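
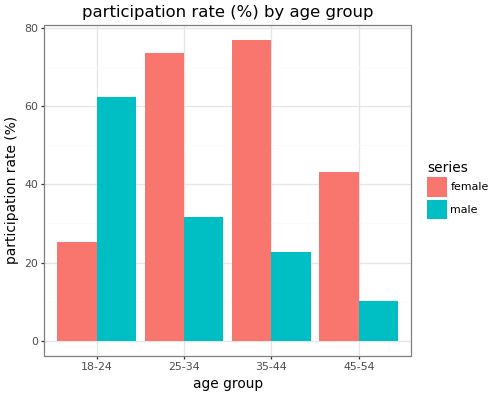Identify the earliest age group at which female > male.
25-34

18-24: female ≈ 30 vs male ≈ 60 (not yet); 25-34: female ≈ 70 vs male ≈ 30 (first crossover).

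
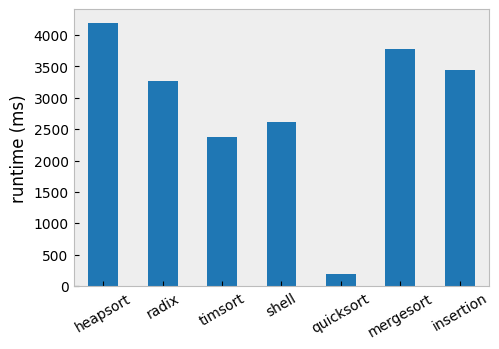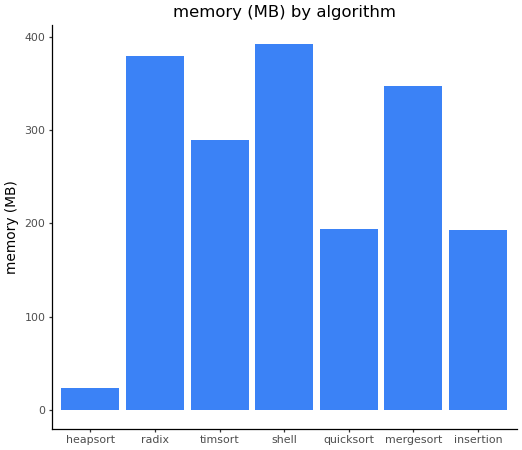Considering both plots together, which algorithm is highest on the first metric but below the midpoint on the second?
Chart 2 median memory (MB) ≈ 300; below-median algorithms: heapsort, quicksort, insertion. Among those, heapsort has the highest runtime (ms) (≈ 4000).

heapsort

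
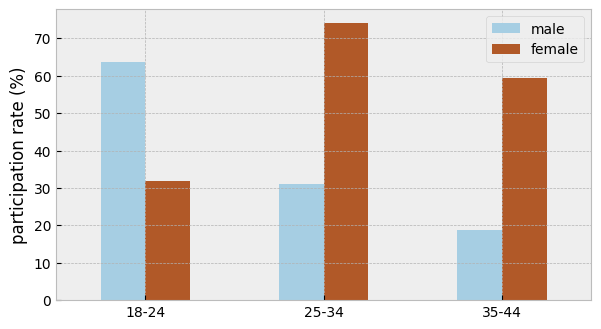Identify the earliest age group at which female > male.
18-24: female ≈ 30 vs male ≈ 60 (not yet); 25-34: female ≈ 70 vs male ≈ 30 (first crossover).

25-34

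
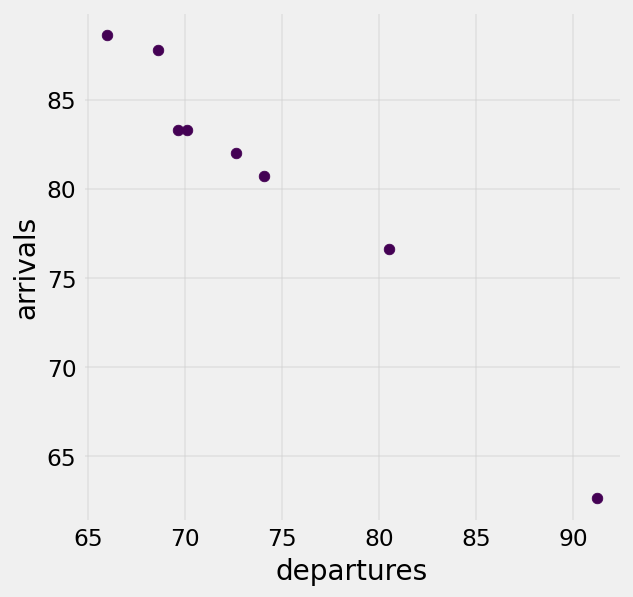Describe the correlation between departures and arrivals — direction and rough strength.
Points are negatively correlated; strong (|r| ≈ 1.0).

negative, strong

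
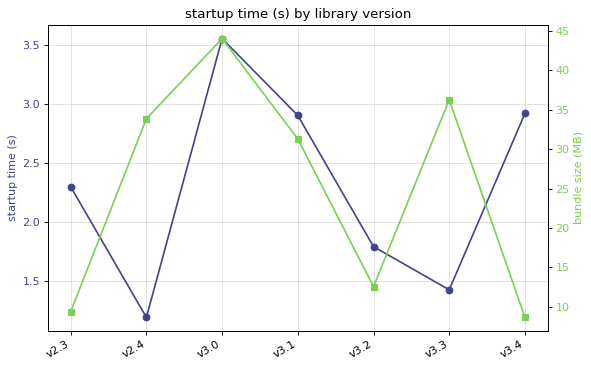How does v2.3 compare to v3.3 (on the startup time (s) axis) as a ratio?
≈ 1.57×

v2.3 ≈ 2.2, v3.3 ≈ 1.4; 2.2/1.4 ≈ 1.57.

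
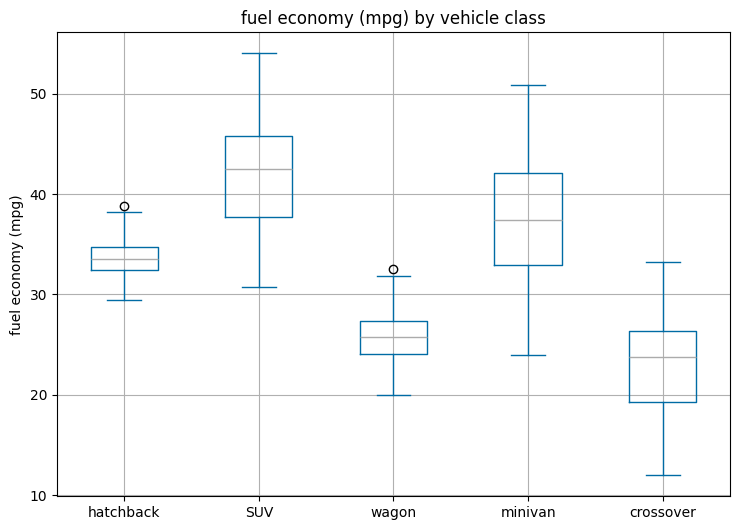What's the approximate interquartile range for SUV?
Q3 ≈ 46, Q1 ≈ 38; IQR ≈ 8.

≈ 8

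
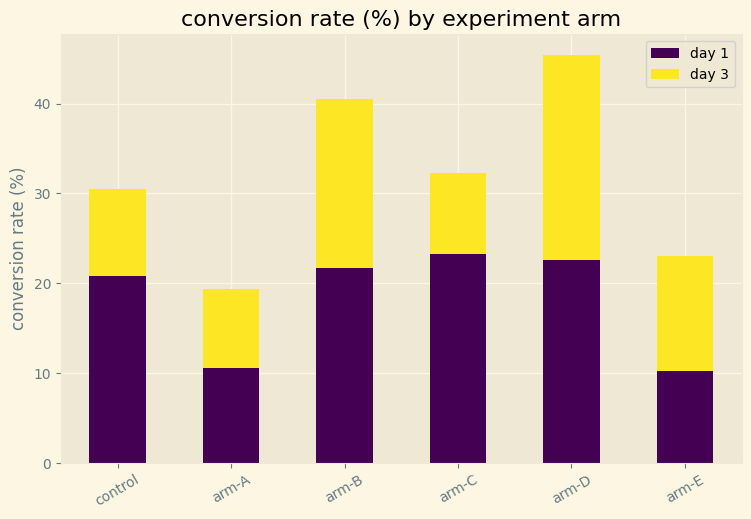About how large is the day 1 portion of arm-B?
day 1 top ≈ 20, bottom ≈ 0; segment ≈ 20.

≈ 20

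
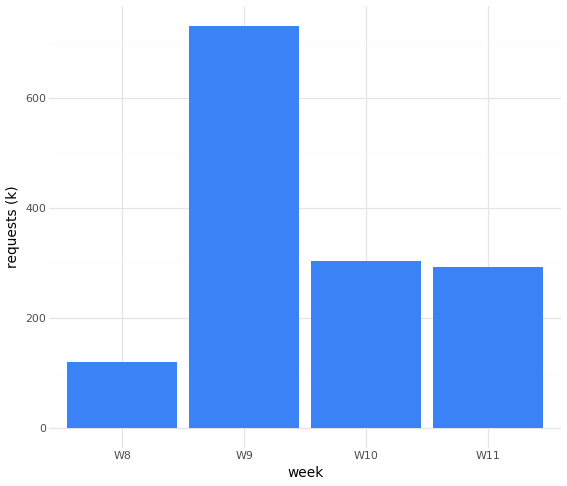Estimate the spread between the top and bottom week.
≈ 600

Max W9 ≈ 700, min W8 ≈ 100; range ≈ 600.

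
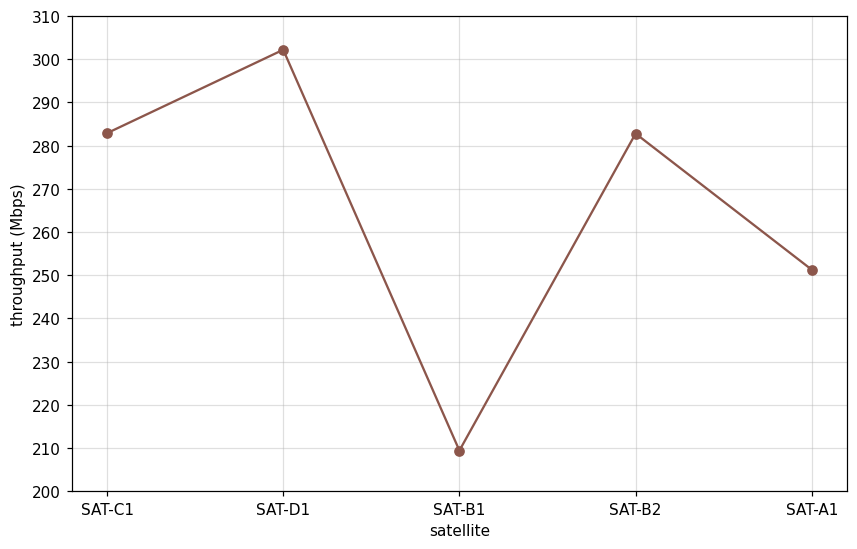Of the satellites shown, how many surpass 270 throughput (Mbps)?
Above 270: SAT-C1, SAT-D1, SAT-B2.

3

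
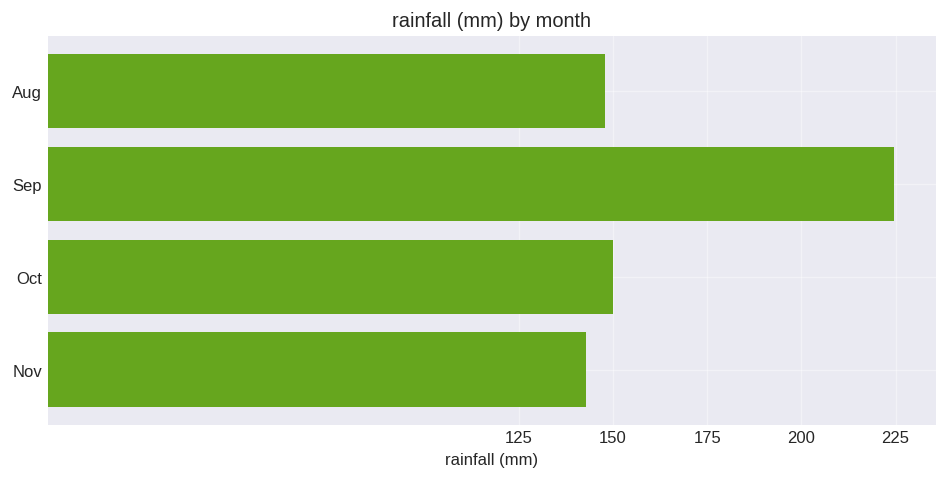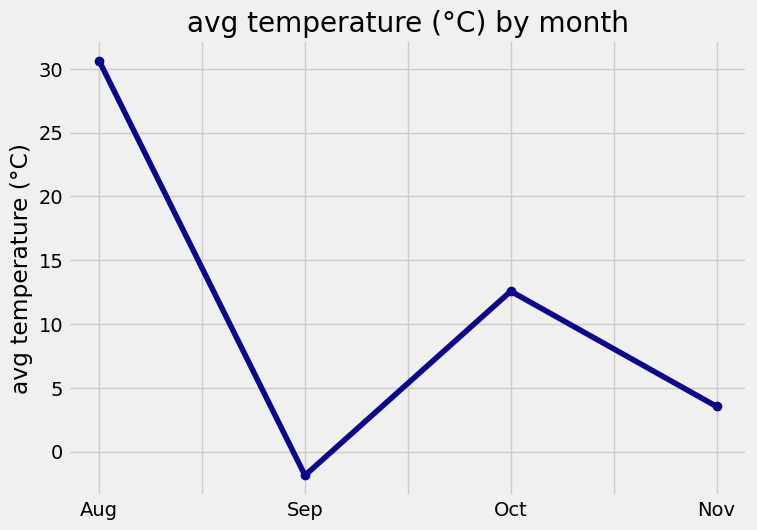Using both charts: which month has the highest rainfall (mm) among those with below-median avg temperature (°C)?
Sep

Chart 2 median avg temperature (°C) ≈ 10; below-median months: Sep, Nov. Among those, Sep has the highest rainfall (mm) (≈ 225).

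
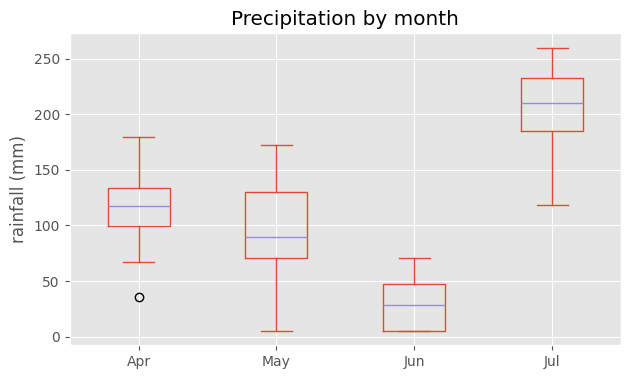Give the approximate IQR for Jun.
Q3 ≈ 40, Q1 ≈ 0; IQR ≈ 40.

≈ 40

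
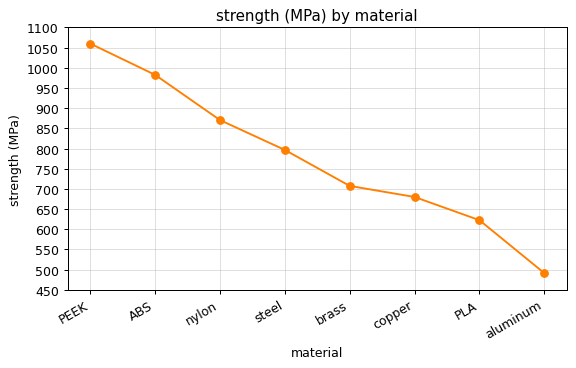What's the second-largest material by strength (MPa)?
Top 3: PEEK ≈ 1050, ABS ≈ 1000, nylon ≈ 850.

ABS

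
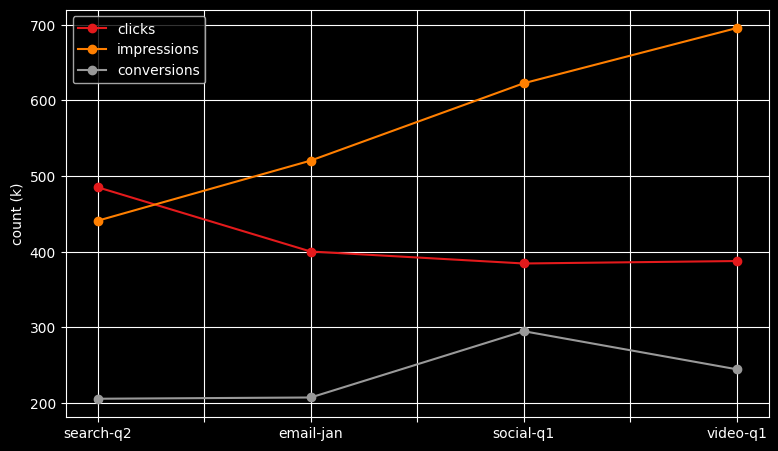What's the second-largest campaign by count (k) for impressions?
social-q1

Top 3 for impressions: video-q1 ≈ 700, social-q1 ≈ 600, email-jan ≈ 500.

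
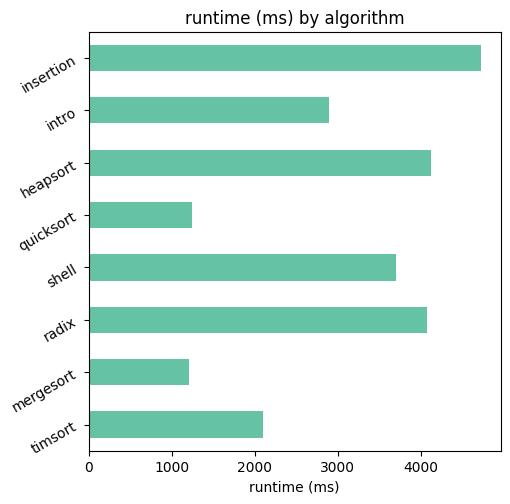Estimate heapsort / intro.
heapsort ≈ 4000, intro ≈ 3000; 4000/3000 ≈ 1.33.

≈ 1.33×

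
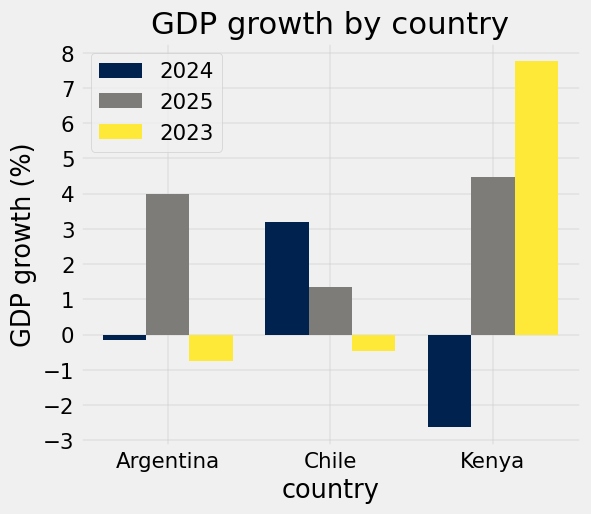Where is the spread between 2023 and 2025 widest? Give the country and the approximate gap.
Argentina: 2023 ≈ -1, 2025 ≈ 4 → gap ≈ 5. Next-largest (Kenya) is only ≈ 4.

Argentina, ≈ 5 %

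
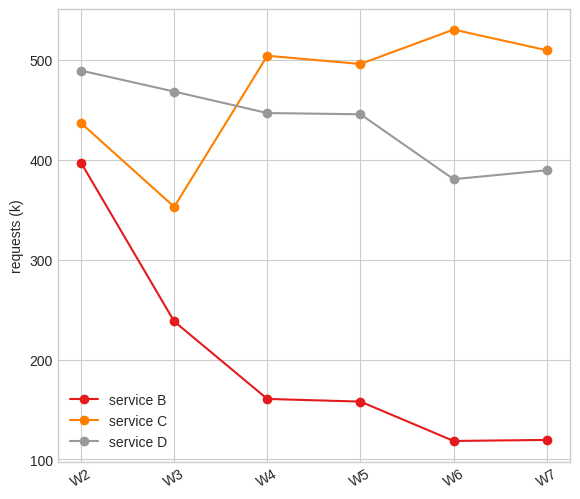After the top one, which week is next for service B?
Top 3 for service B: W2 ≈ 400, W3 ≈ 250, W4 ≈ 150.

W3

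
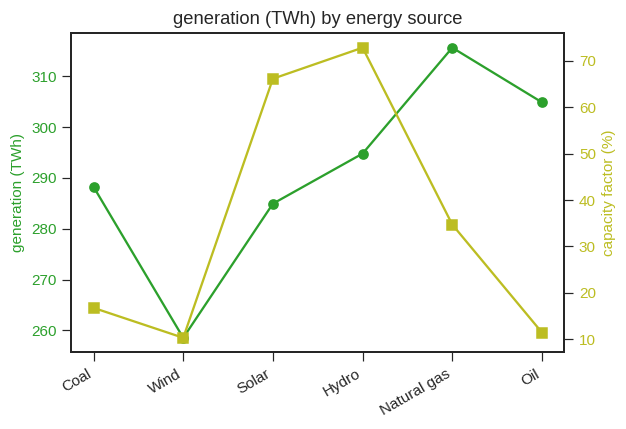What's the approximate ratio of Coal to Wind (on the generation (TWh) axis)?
Coal ≈ 290, Wind ≈ 260; 290/260 ≈ 1.12.

≈ 1.12×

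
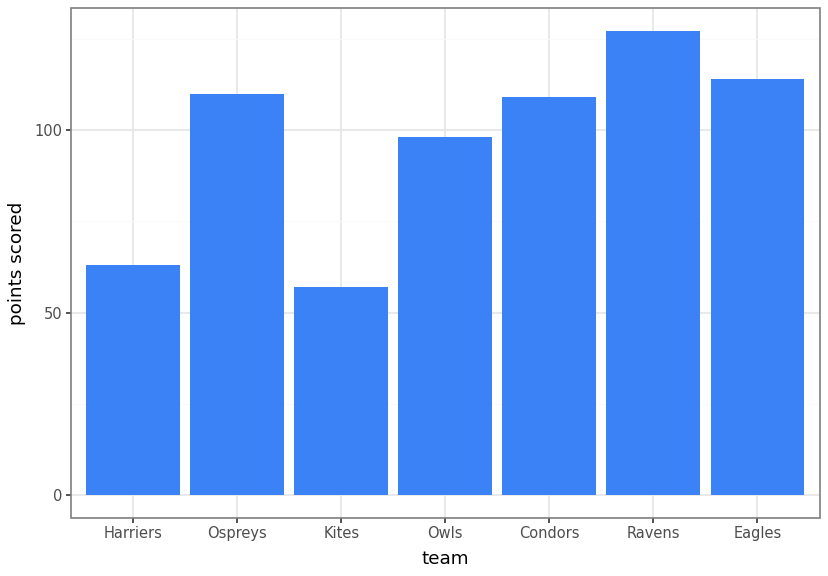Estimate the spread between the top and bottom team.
Max Ravens ≈ 120, min Kites ≈ 60; range ≈ 60.

≈ 60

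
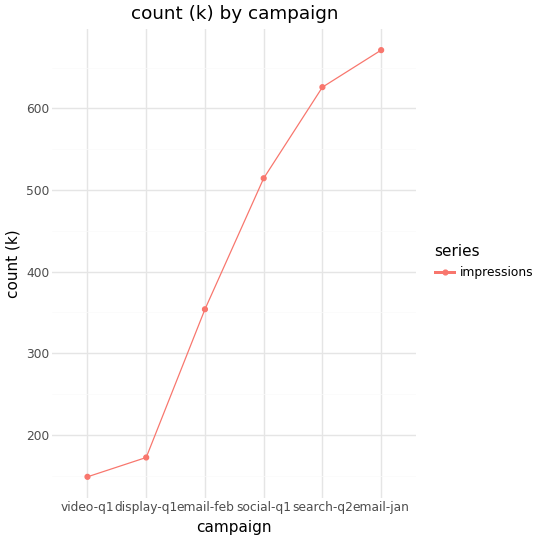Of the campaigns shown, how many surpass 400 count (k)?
Above 400: social-q1, search-q2, email-jan.

3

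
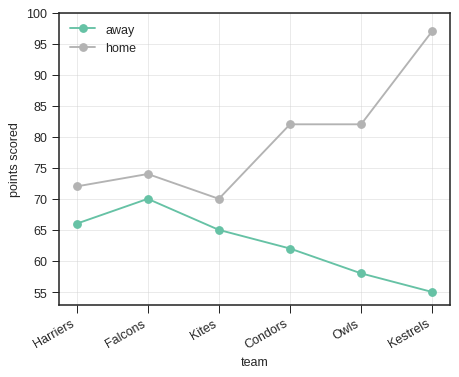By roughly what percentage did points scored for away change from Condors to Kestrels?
Condors ≈ 60, Kestrels ≈ 55; (55 − 60) / 60 ≈ -8.3%.

≈ -8.3%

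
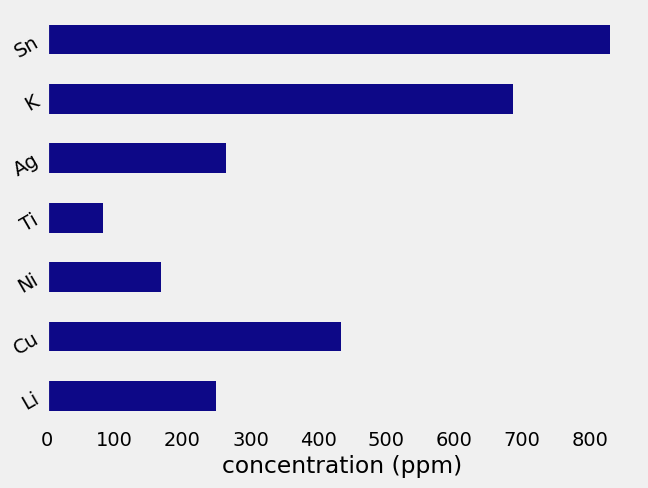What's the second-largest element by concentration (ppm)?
K

Top 3: Sn ≈ 800, K ≈ 700, Cu ≈ 400.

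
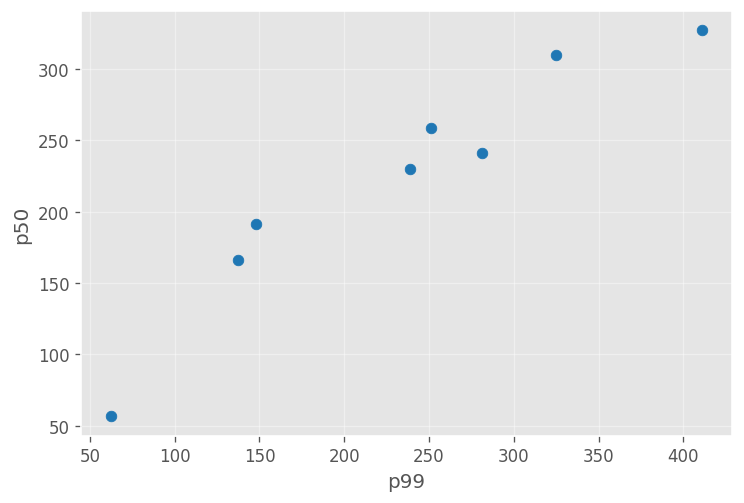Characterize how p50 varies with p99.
positive, strong

Points are positively correlated; strong (|r| ≈ 1.0).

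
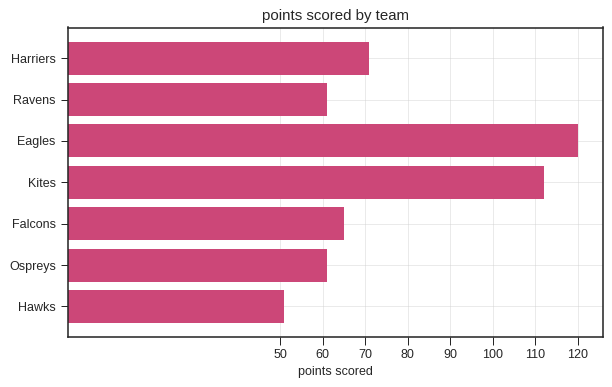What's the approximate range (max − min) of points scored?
Max Eagles ≈ 120, min Hawks ≈ 50; range ≈ 70.

≈ 70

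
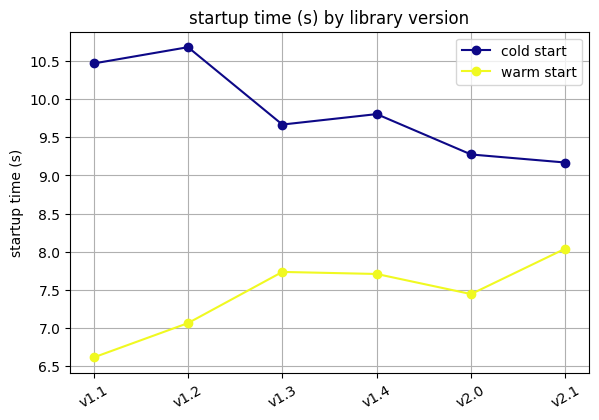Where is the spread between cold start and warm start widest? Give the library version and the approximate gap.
v1.1: cold start ≈ 10.5, warm start ≈ 6.5 → gap ≈ 4.0. Next-largest (v1.2) is only ≈ 3.5.

v1.1, ≈ 4.0 s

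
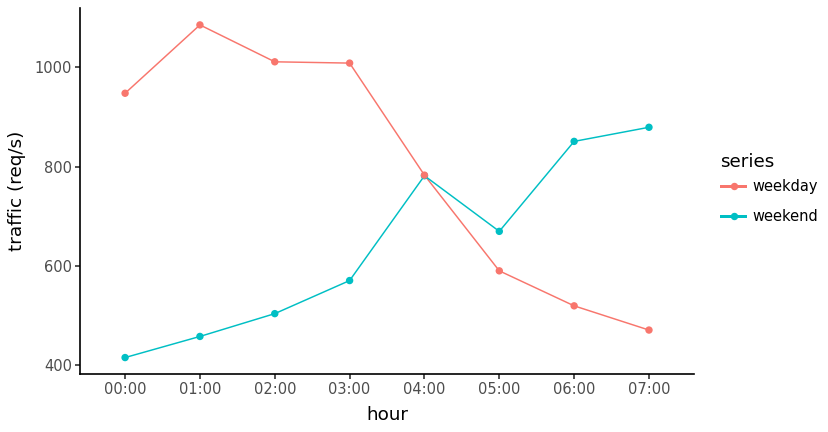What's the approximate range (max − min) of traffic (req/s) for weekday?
≈ 600

Max 01:00 ≈ 1100, min 07:00 ≈ 500; range ≈ 600.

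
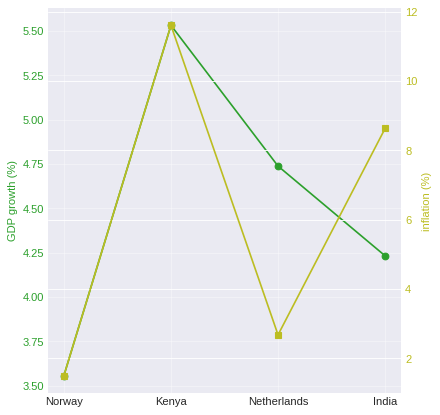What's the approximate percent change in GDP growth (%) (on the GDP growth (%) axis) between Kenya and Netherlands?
≈ -14.3%

Kenya ≈ 5.6, Netherlands ≈ 4.8; (4.8 − 5.6) / 5.6 ≈ -14.3%.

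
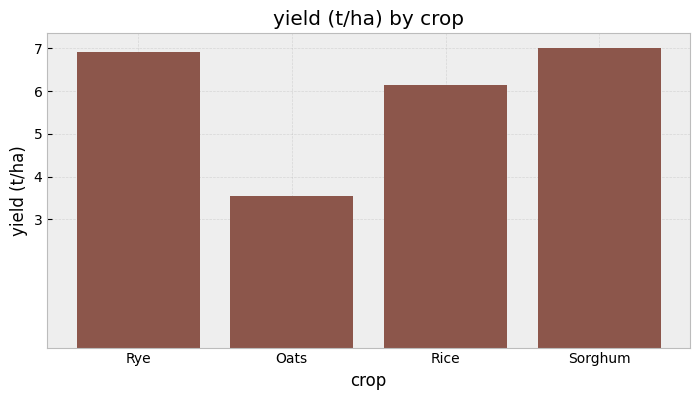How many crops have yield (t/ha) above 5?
Above 5: Rye, Rice, Sorghum.

3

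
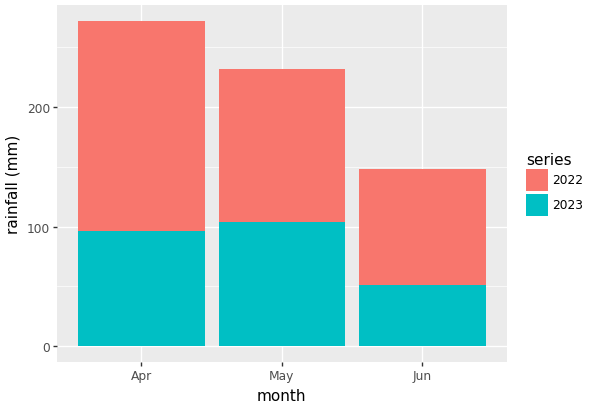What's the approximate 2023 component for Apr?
2023 top ≈ 100, bottom ≈ 0; segment ≈ 100.

≈ 100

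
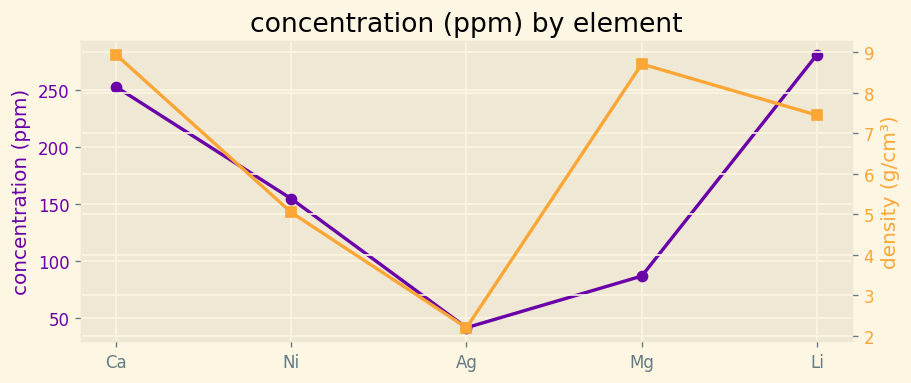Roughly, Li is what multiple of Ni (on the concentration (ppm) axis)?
≈ 1.75×

Li ≈ 280, Ni ≈ 160; 280/160 ≈ 1.75.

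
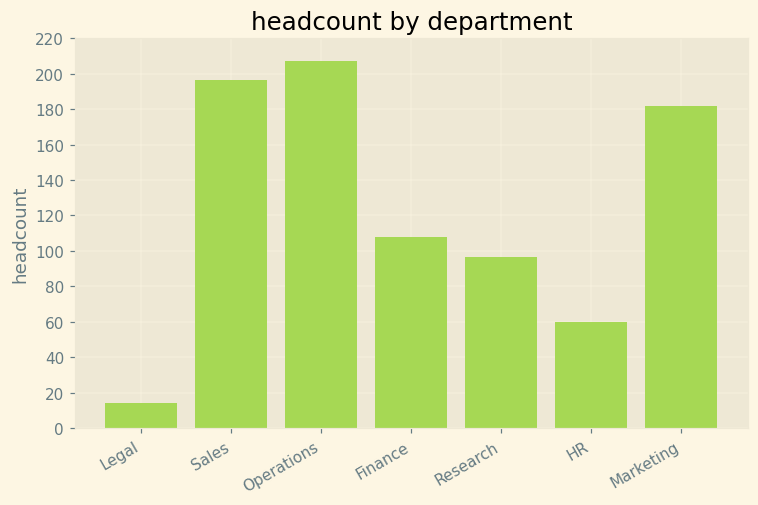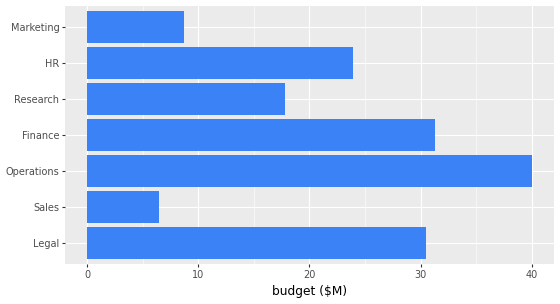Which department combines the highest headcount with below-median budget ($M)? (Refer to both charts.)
Sales

Chart 2 median budget ($M) ≈ 25; below-median departments: Sales, Research, Marketing. Among those, Sales has the highest headcount (≈ 200).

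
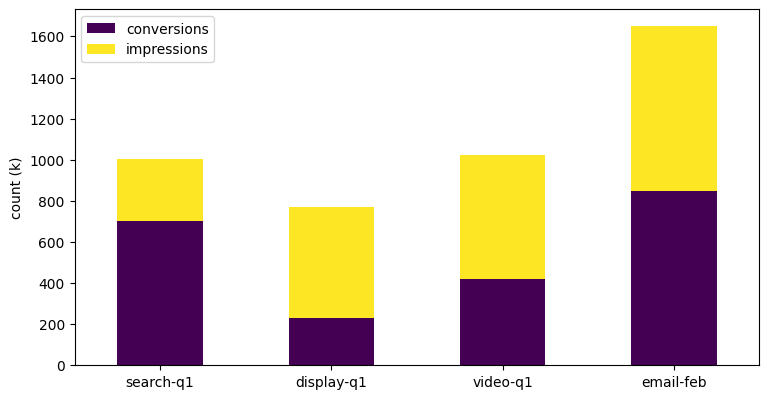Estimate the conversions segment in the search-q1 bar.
≈ 800

conversions top ≈ 800, bottom ≈ 0; segment ≈ 800.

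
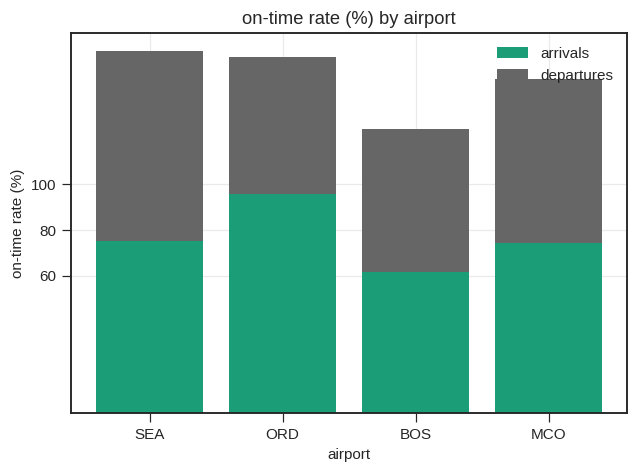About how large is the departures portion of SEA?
≈ 80

departures top ≈ 160, bottom ≈ 80; segment ≈ 80.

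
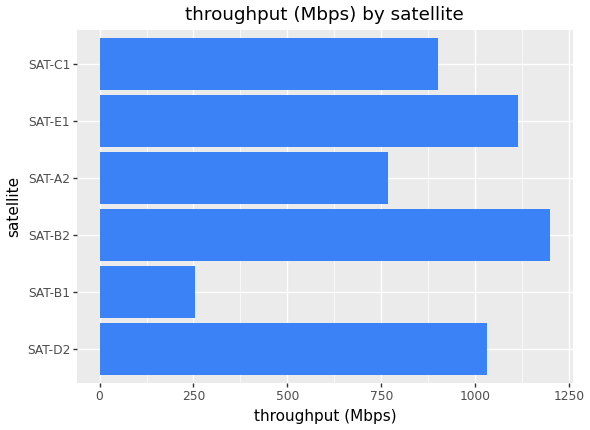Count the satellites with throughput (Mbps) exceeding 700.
5

Above 700: SAT-D2, SAT-B2, SAT-A2, SAT-E1, SAT-C1.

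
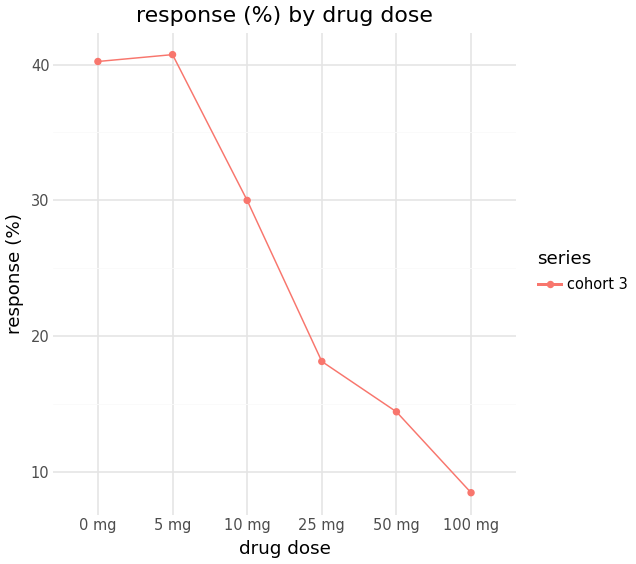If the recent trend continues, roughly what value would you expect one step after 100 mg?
≈ 5

Last three: 20, 15, 10 → slope ≈ -5/step → next ≈ 5.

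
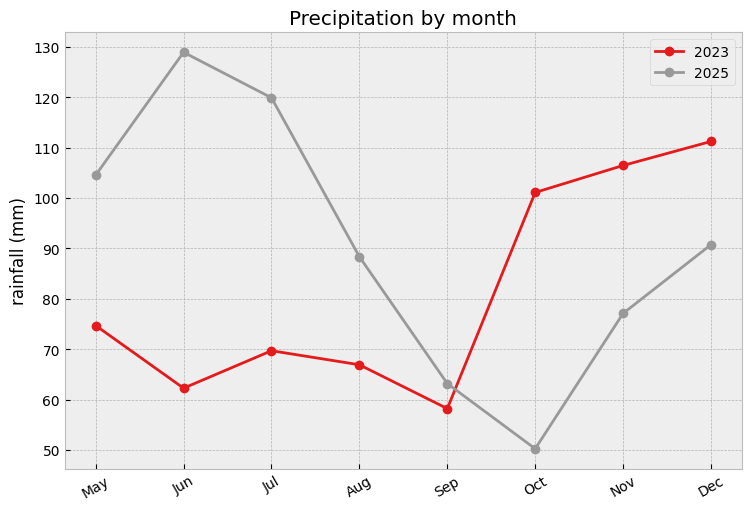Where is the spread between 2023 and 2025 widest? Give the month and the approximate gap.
Jun, ≈ 70 mm

Jun: 2023 ≈ 60, 2025 ≈ 130 → gap ≈ 70. Next-largest (Oct) is only ≈ 50.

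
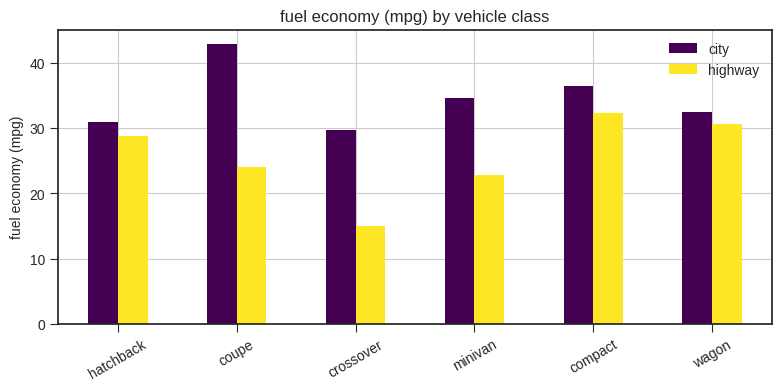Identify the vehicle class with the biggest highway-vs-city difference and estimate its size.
coupe, ≈ 20 mpg

coupe: highway ≈ 25, city ≈ 45 → gap ≈ 20. Next-largest (crossover) is only ≈ 15.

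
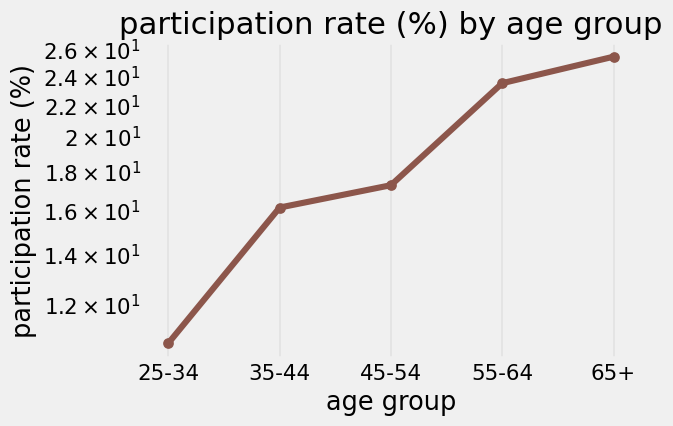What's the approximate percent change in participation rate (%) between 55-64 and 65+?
≈ +8.3%

55-64 ≈ 24, 65+ ≈ 26; (26 − 24) / 24 ≈ +8.3%.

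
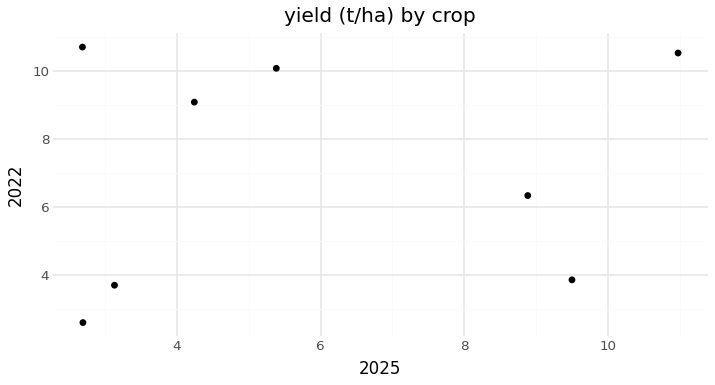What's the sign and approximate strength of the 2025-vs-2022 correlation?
no clear correlation

Points are roughly uncorrelated; weak (|r| ≈ 0.1).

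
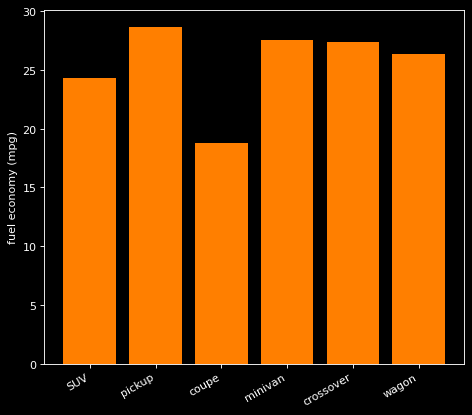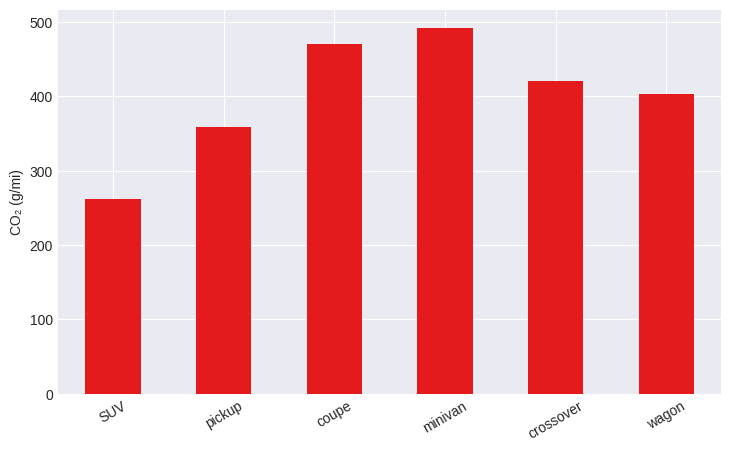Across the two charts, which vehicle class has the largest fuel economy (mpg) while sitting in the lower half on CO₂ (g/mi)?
pickup

Chart 2 median CO₂ (g/mi) ≈ 400; below-median vehicle classes: SUV, pickup, wagon. Among those, pickup has the highest fuel economy (mpg) (≈ 30).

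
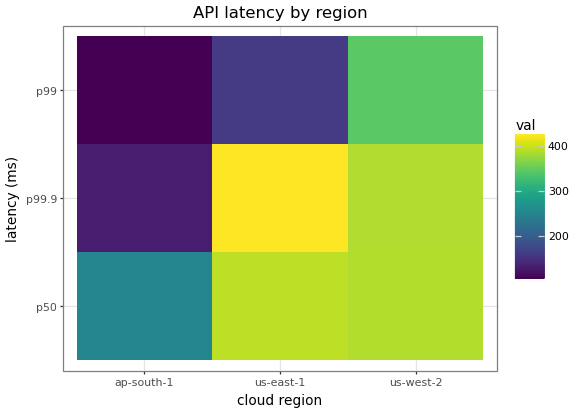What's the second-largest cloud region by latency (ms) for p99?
Top 3 for p99: us-west-2 ≈ 350, us-east-1 ≈ 150, ap-south-1 ≈ 100.

us-east-1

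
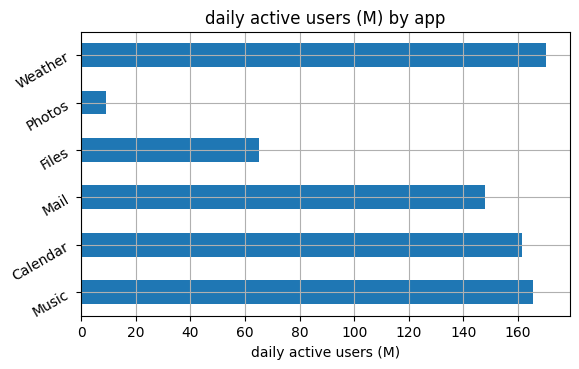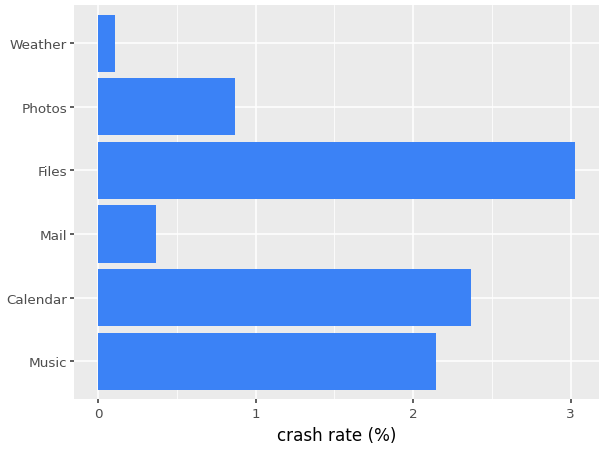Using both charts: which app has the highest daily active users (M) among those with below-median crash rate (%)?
Chart 2 median crash rate (%) ≈ 1.5; below-median apps: Mail, Photos, Weather. Among those, Weather has the highest daily active users (M) (≈ 180).

Weather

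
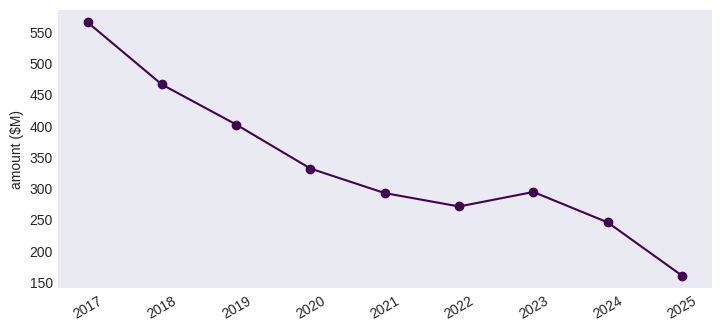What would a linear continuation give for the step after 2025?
≈ 75

Last three: 300, 250, 150 → slope ≈ -75/step → next ≈ 75.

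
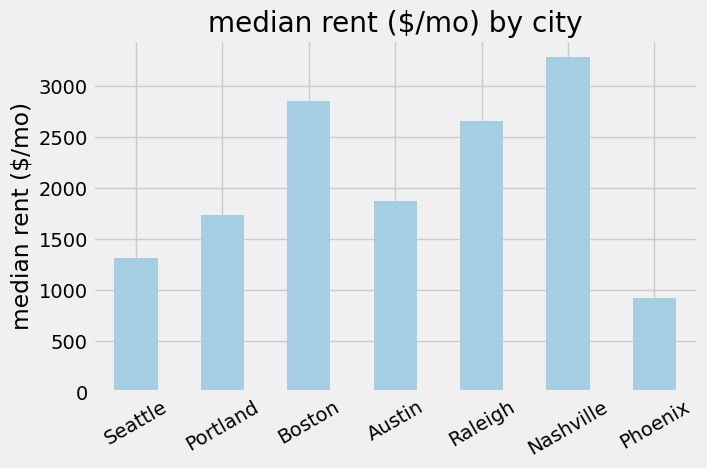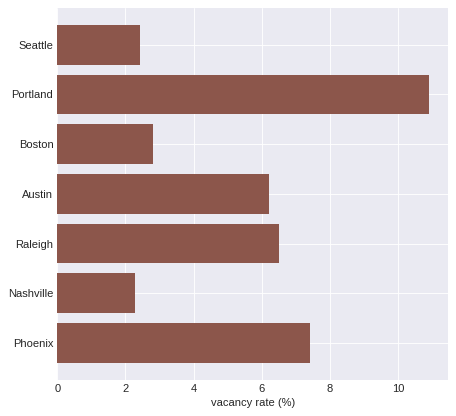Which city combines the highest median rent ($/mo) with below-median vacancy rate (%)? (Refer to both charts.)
Chart 2 median vacancy rate (%) ≈ 6; below-median cities: Seattle, Boston, Nashville. Among those, Nashville has the highest median rent ($/mo) (≈ 3500).

Nashville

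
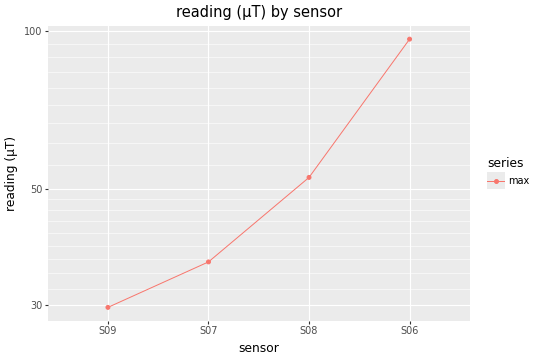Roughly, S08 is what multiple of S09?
≈ 1.67×

S08 ≈ 50, S09 ≈ 30; 50/30 ≈ 1.67.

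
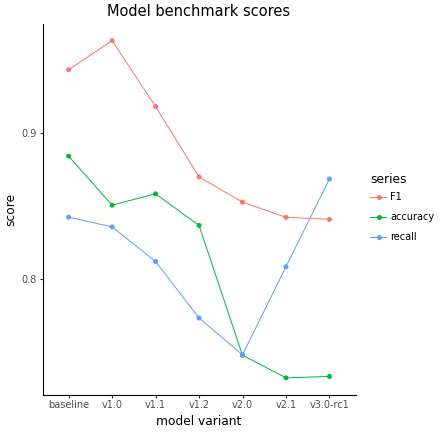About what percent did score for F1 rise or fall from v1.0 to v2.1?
v1.0 ≈ 0.96, v2.1 ≈ 0.84; (0.84 − 0.96) / 0.96 ≈ -12.5%.

≈ -12.5%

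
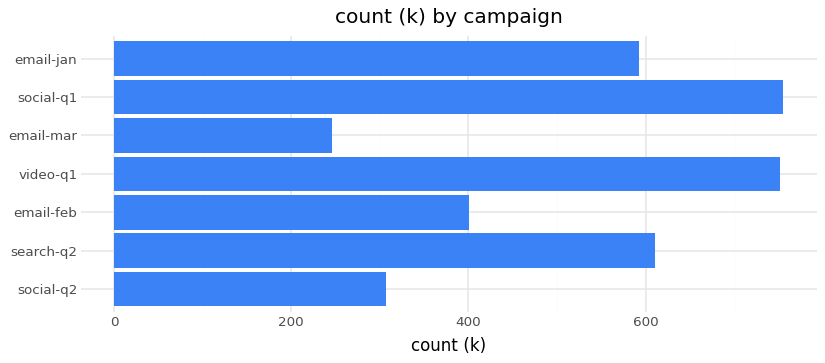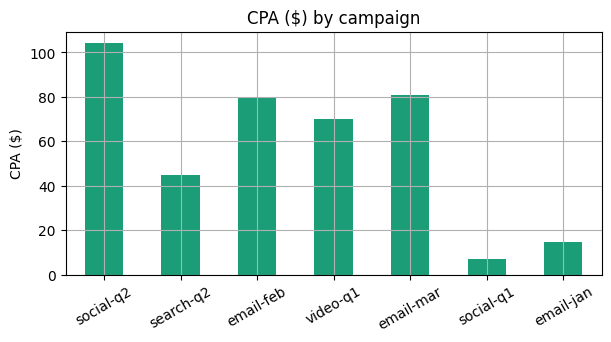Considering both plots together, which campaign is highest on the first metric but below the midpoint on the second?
Chart 2 median CPA ($) ≈ 70; below-median campaigns: search-q2, social-q1, email-jan. Among those, social-q1 has the highest count (k) (≈ 800).

social-q1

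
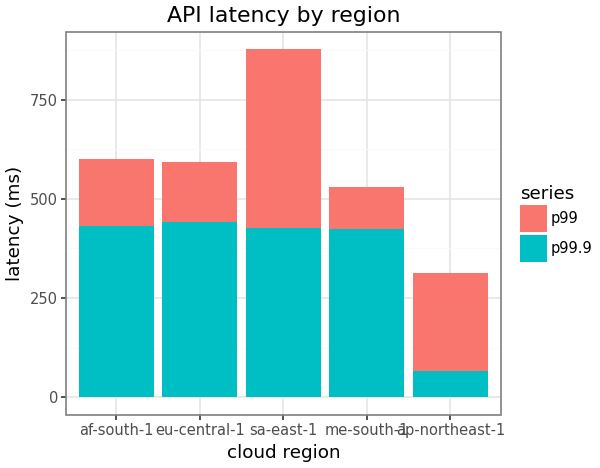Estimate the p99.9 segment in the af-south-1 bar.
p99.9 top ≈ 400, bottom ≈ 0; segment ≈ 400.

≈ 400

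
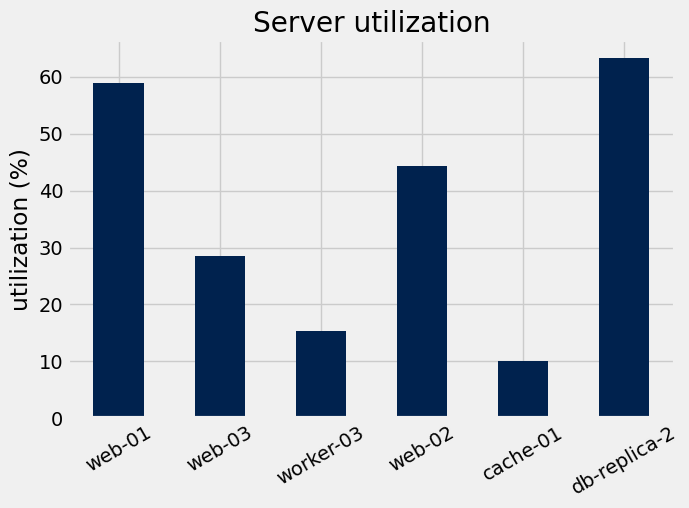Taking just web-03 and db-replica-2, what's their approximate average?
≈ 45

(30 + 60) / 2 ≈ 45.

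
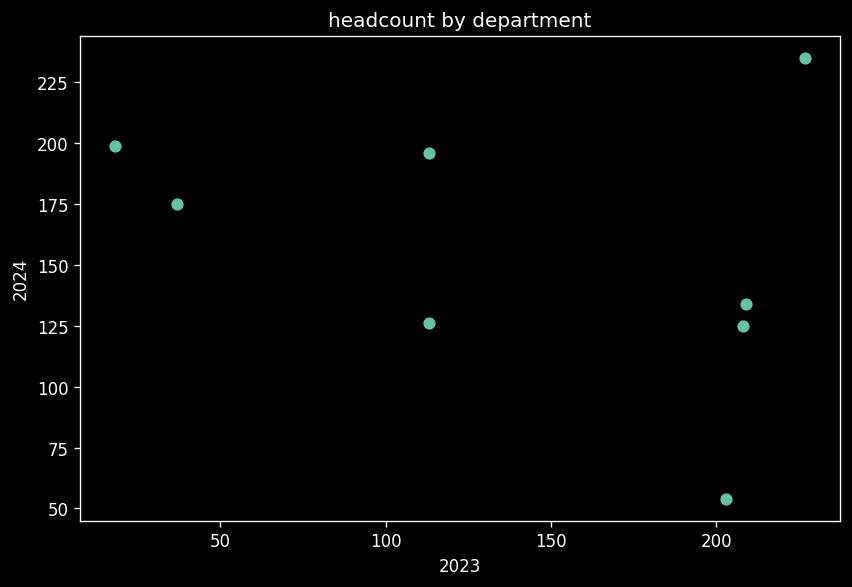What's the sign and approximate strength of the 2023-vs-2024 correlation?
Points are negatively correlated; weak (|r| ≈ 0.3).

negative, weak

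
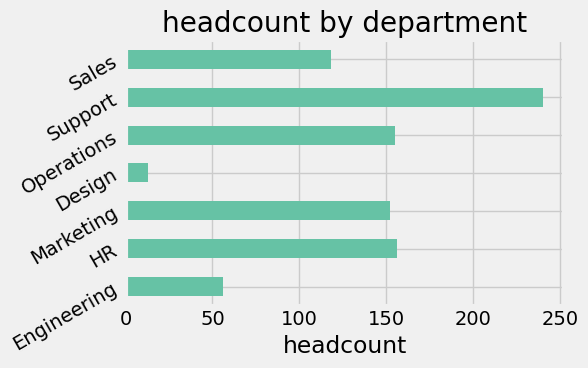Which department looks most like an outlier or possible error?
Design ≈ 20; the rest sit between ≈ 60 and ≈ 240.

Design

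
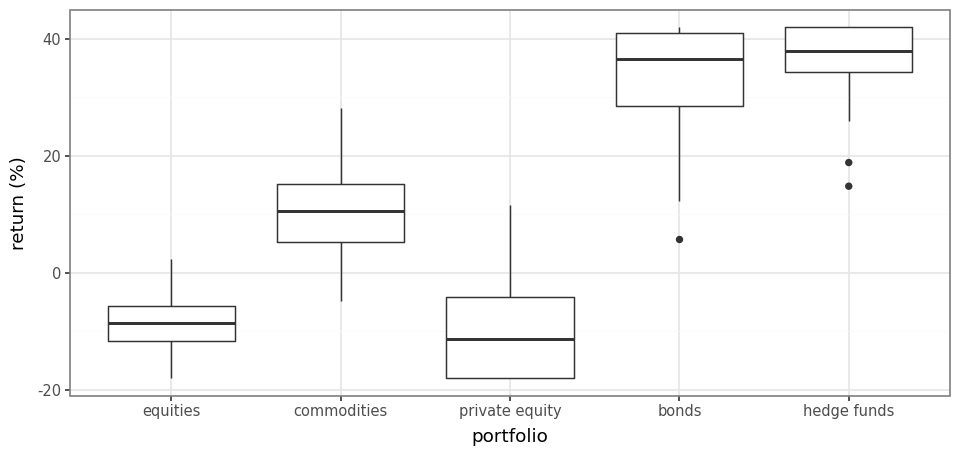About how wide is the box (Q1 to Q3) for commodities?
Q3 ≈ 15, Q1 ≈ 5; IQR ≈ 10.

≈ 10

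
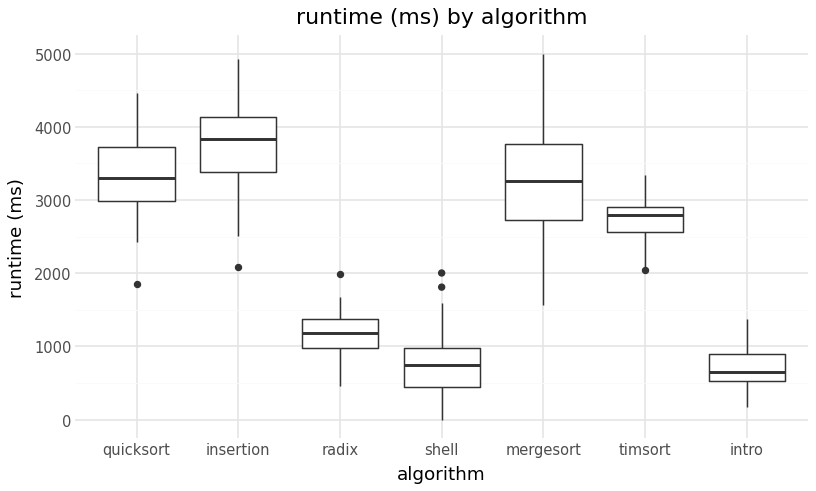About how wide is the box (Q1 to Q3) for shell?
≈ 500

Q3 ≈ 1000, Q1 ≈ 500; IQR ≈ 500.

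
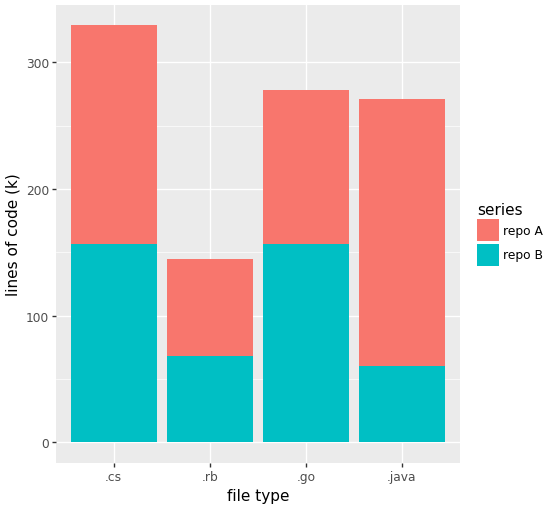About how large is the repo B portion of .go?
repo B top ≈ 150, bottom ≈ 0; segment ≈ 150.

≈ 150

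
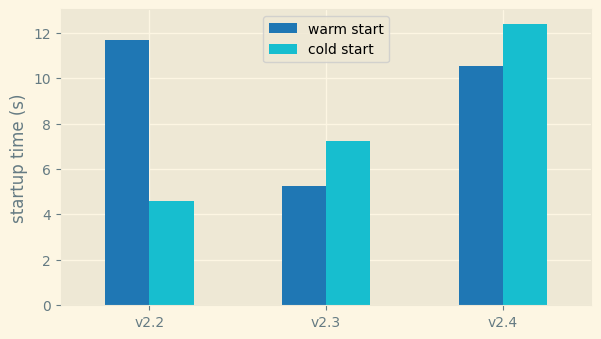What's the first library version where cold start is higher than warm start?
v2.3

v2.2: cold start ≈ 4 vs warm start ≈ 12 (not yet); v2.3: cold start ≈ 8 vs warm start ≈ 6 (first crossover).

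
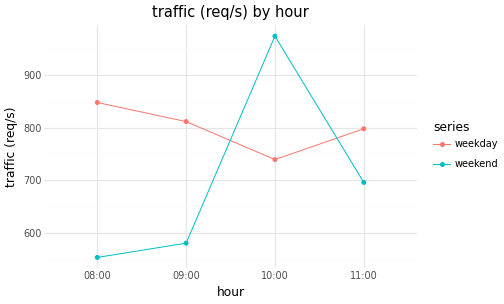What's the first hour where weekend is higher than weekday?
10:00

09:00: weekend ≈ 600 vs weekday ≈ 800 (not yet); 10:00: weekend ≈ 950 vs weekday ≈ 750 (first crossover).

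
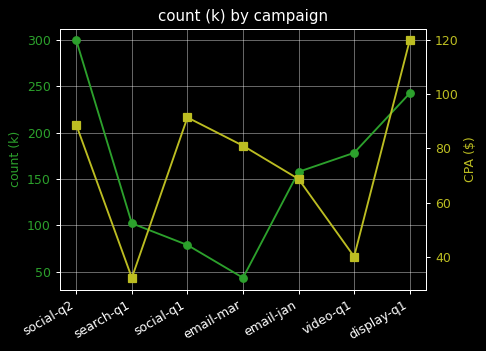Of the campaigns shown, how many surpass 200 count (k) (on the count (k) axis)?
Above 200: social-q2, display-q1.

2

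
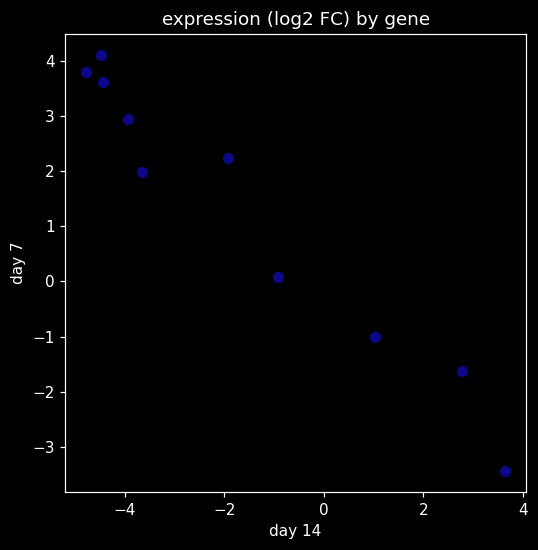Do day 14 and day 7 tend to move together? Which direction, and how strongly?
Points are negatively correlated; strong (|r| ≈ 1.0).

negative, strong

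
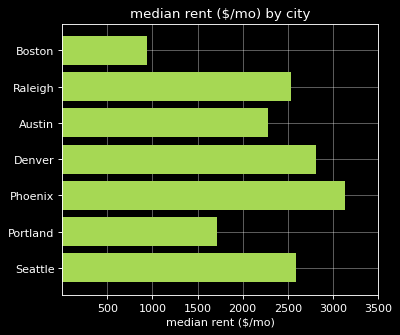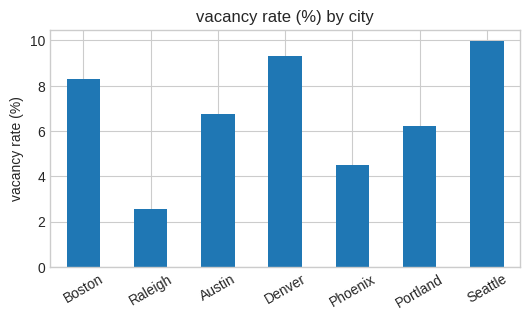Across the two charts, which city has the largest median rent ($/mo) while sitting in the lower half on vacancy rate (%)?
Chart 2 median vacancy rate (%) ≈ 7; below-median cities: Raleigh, Phoenix, Portland. Among those, Phoenix has the highest median rent ($/mo) (≈ 3000).

Phoenix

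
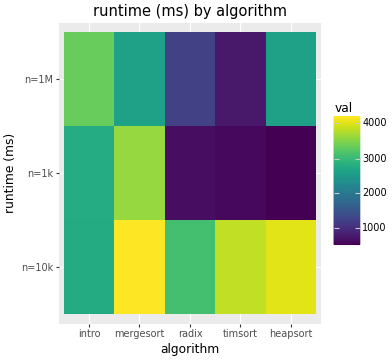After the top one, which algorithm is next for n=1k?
Top 3 for n=1k: mergesort ≈ 3500, intro ≈ 3000, radix ≈ 500.

intro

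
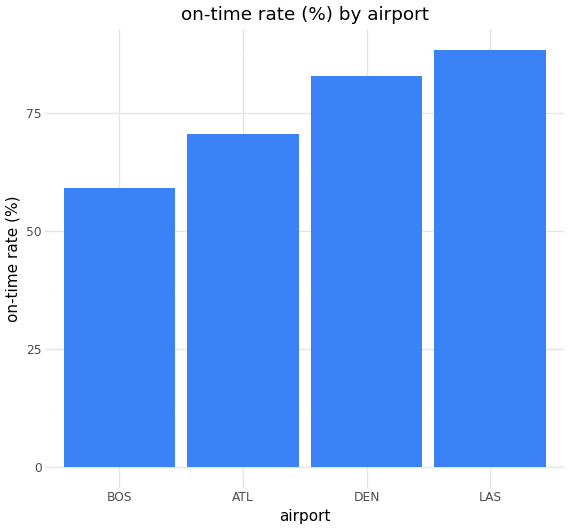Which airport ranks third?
ATL

Top 4: LAS ≈ 90, DEN ≈ 80, ATL ≈ 70, BOS ≈ 60.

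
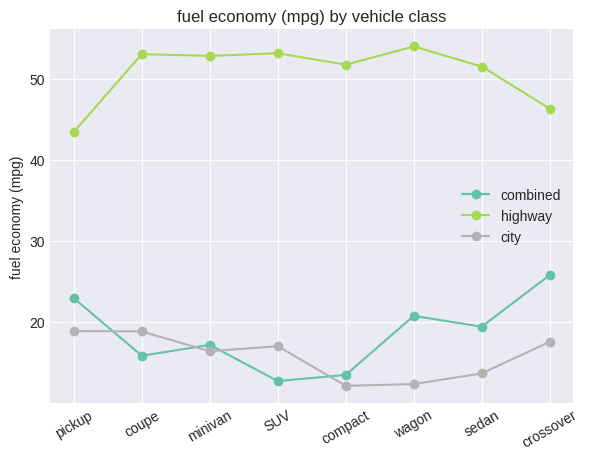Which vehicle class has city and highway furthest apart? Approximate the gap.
wagon: city ≈ 10, highway ≈ 55 → gap ≈ 45. Next-largest (compact) is only ≈ 40.

wagon, ≈ 45 mpg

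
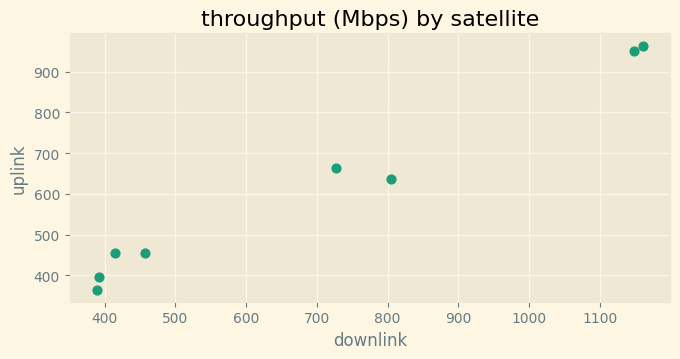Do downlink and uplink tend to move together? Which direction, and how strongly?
positive, strong

Points are positively correlated; strong (|r| ≈ 1.0).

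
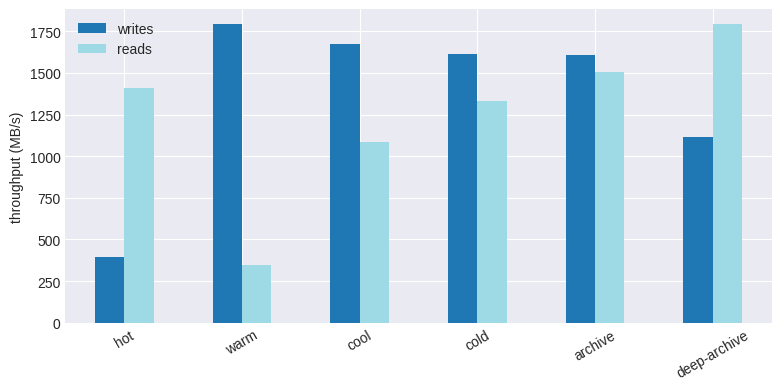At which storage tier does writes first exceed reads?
warm

hot: writes ≈ 400 vs reads ≈ 1400 (not yet); warm: writes ≈ 1800 vs reads ≈ 400 (first crossover).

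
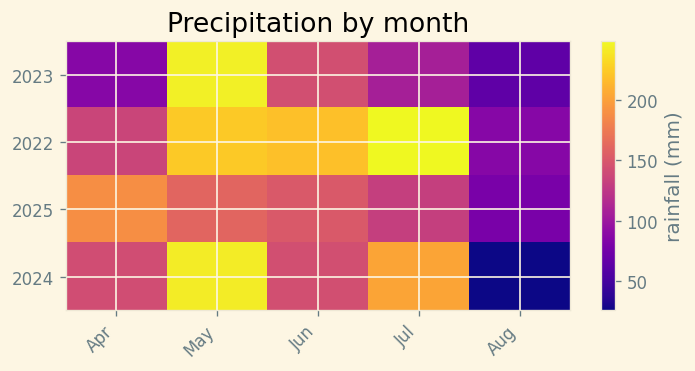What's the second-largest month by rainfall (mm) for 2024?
Jul

Top 3 for 2024: May ≈ 240, Jul ≈ 200, Jun ≈ 140.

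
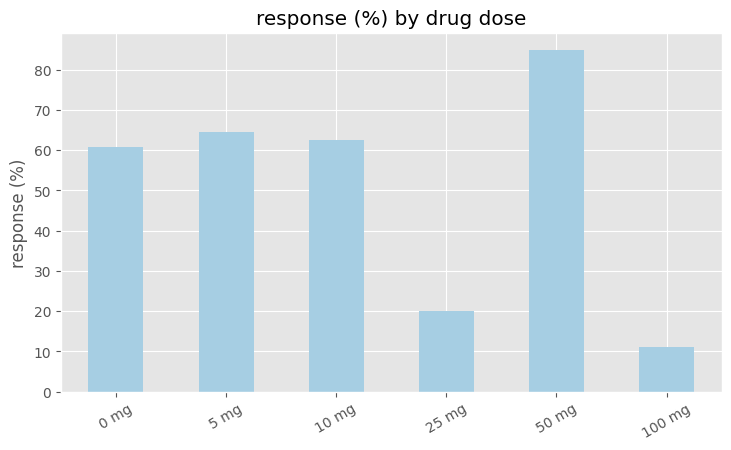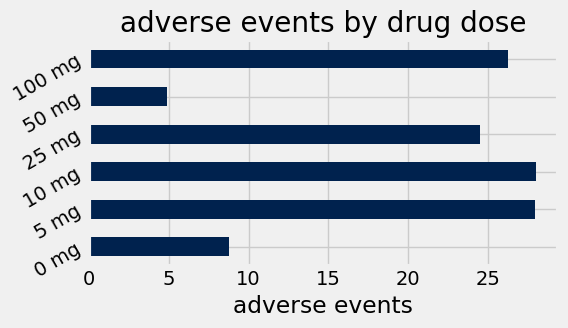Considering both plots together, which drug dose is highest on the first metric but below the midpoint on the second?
50 mg

Chart 2 median adverse events ≈ 25; below-median drug doses: 0 mg, 25 mg, 50 mg. Among those, 50 mg has the highest response (%) (≈ 80).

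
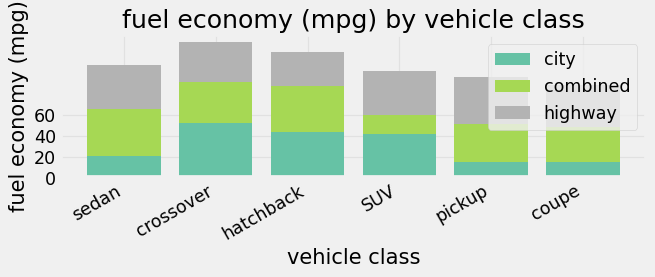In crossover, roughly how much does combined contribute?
combined top ≈ 100, bottom ≈ 60; segment ≈ 40.

≈ 40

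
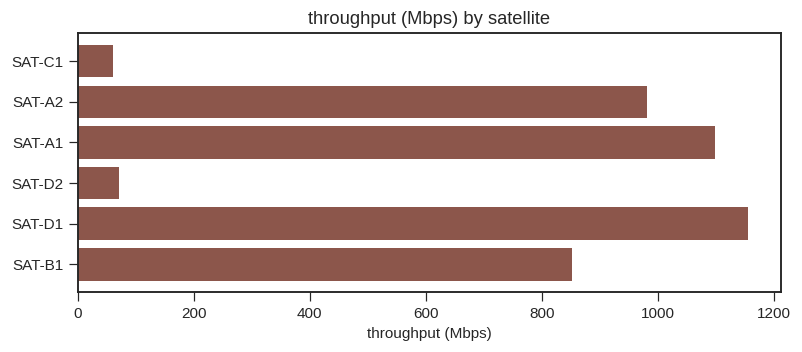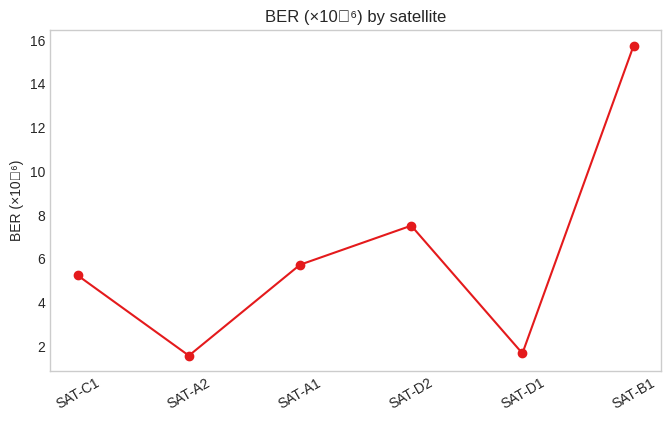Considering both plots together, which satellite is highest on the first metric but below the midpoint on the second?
SAT-D1

Chart 2 median BER (×10⁻⁶) ≈ 6; below-median satellites: SAT-C1, SAT-A2, SAT-D1. Among those, SAT-D1 has the highest throughput (Mbps) (≈ 1200).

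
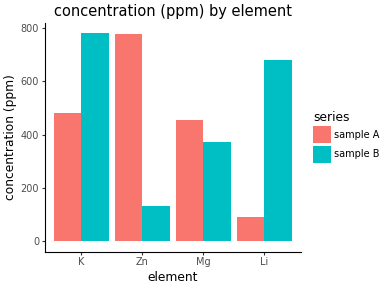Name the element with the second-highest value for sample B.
Li

Top 3 for sample B: K ≈ 800, Li ≈ 700, Mg ≈ 400.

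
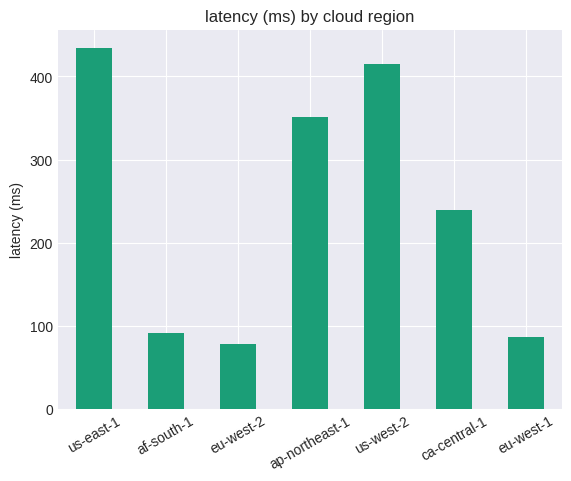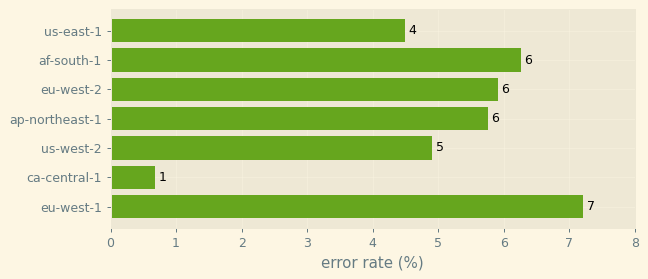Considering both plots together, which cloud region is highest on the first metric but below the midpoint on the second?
us-east-1

Chart 2 median error rate (%) ≈ 6; below-median cloud regions: us-east-1, us-west-2, ca-central-1. Among those, us-east-1 has the highest latency (ms) (≈ 450).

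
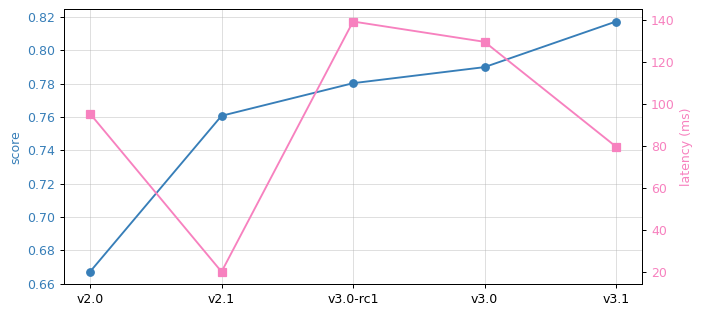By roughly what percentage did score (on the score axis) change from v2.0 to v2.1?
v2.0 ≈ 0.66, v2.1 ≈ 0.76; (0.76 − 0.66) / 0.66 ≈ +15.2%.

≈ +15.2%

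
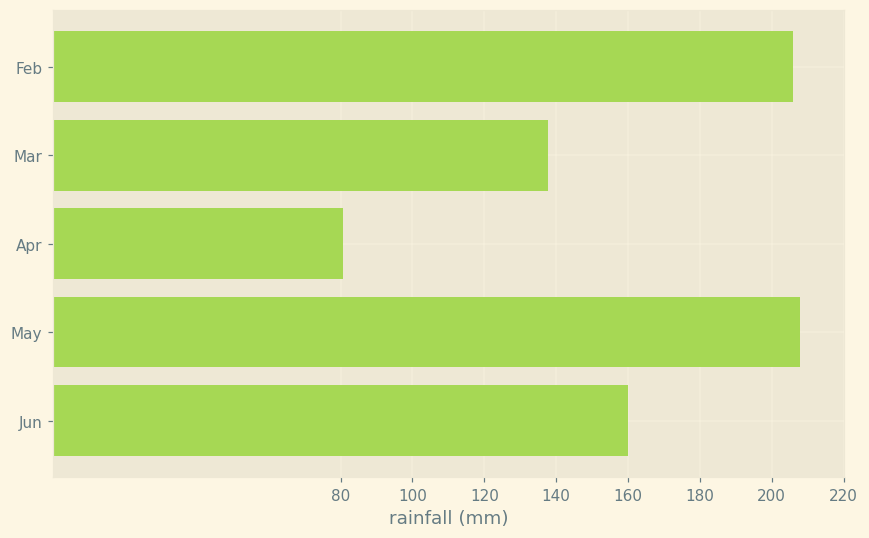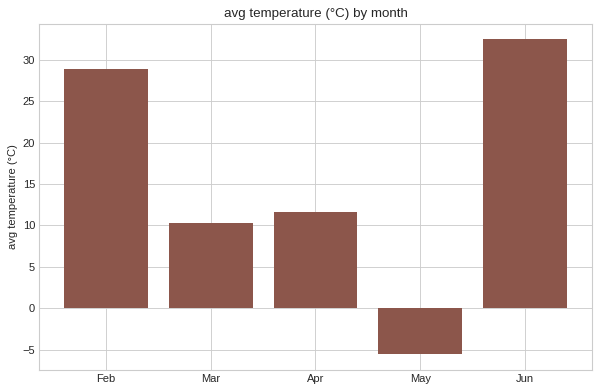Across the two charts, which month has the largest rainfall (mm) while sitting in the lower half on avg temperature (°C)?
Chart 2 median avg temperature (°C) ≈ 10; below-median months: Mar, May. Among those, May has the highest rainfall (mm) (≈ 200).

May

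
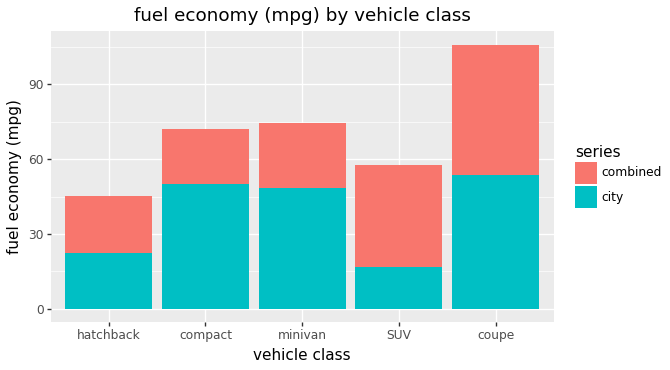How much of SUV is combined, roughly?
combined top ≈ 60, bottom ≈ 20; segment ≈ 40.

≈ 40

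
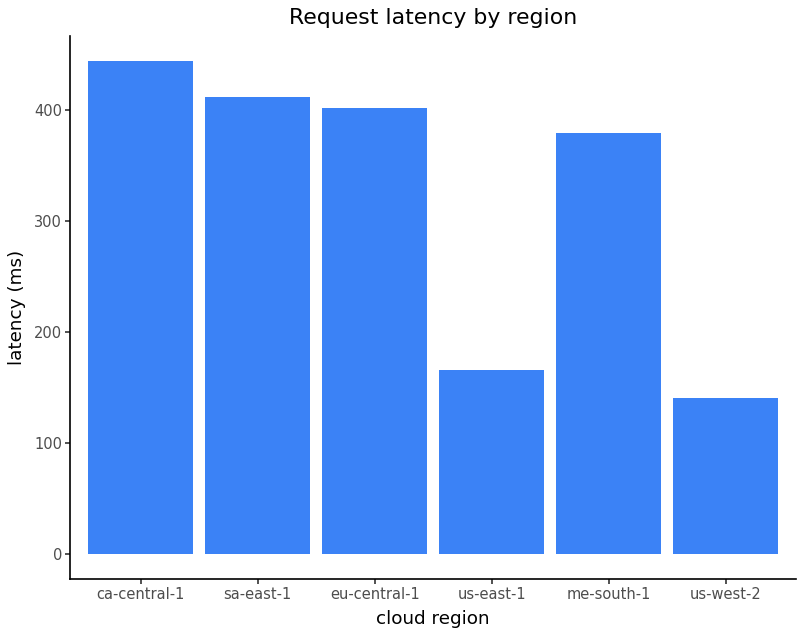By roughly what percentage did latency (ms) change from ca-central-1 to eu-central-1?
≈ -11.1%

ca-central-1 ≈ 450, eu-central-1 ≈ 400; (400 − 450) / 450 ≈ -11.1%.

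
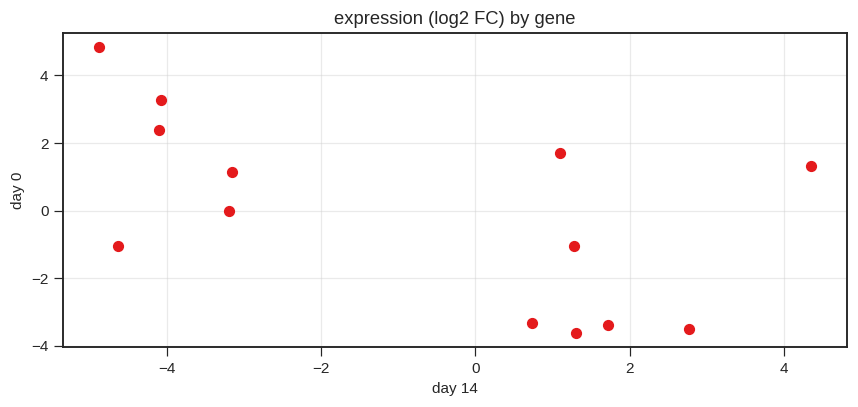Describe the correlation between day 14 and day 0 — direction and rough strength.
Points are negatively correlated; moderate (|r| ≈ 0.6).

negative, moderate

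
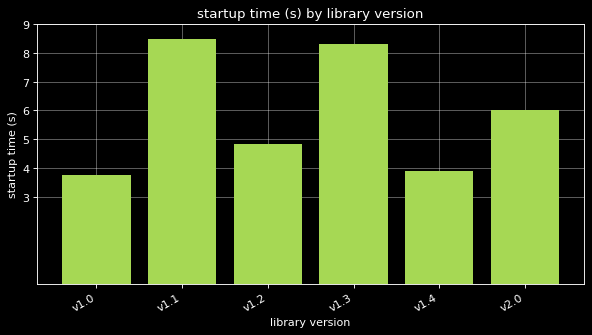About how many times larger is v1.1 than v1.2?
v1.1 ≈ 8, v1.2 ≈ 5; 8/5 ≈ 1.6.

≈ 1.6×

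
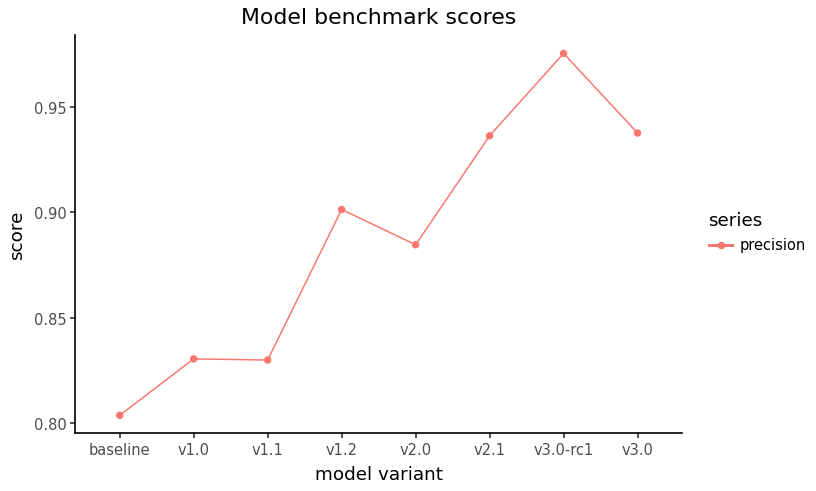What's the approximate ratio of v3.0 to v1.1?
≈ 1.15×

v3.0 ≈ 0.94, v1.1 ≈ 0.82; 0.94/0.82 ≈ 1.15.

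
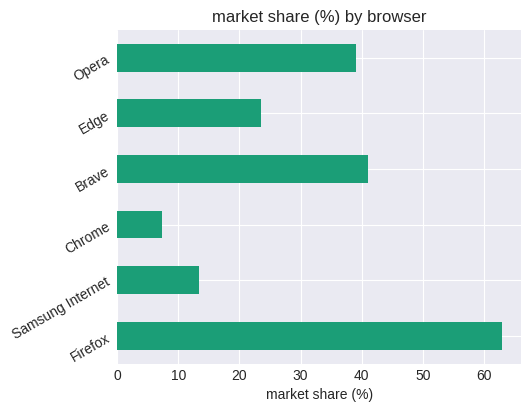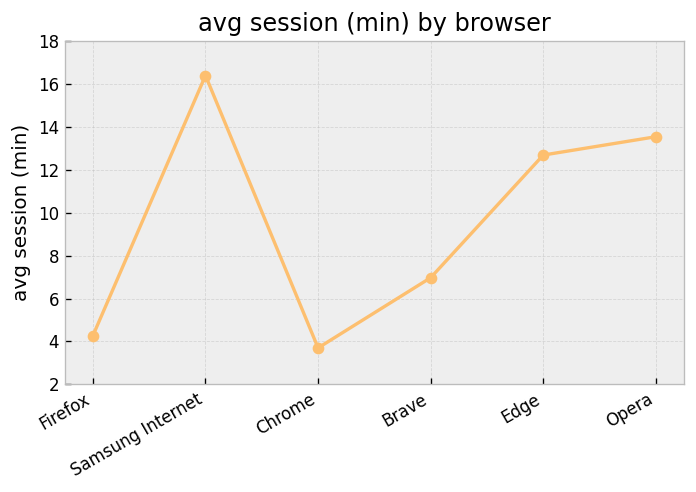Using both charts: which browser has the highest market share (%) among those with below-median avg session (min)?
Firefox

Chart 2 median avg session (min) ≈ 10; below-median browsers: Firefox, Chrome, Brave. Among those, Firefox has the highest market share (%) (≈ 60).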